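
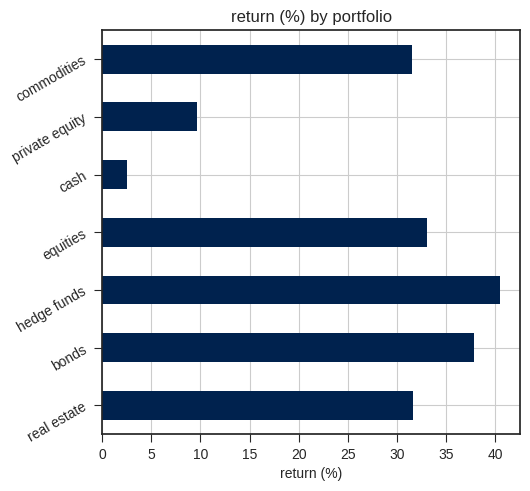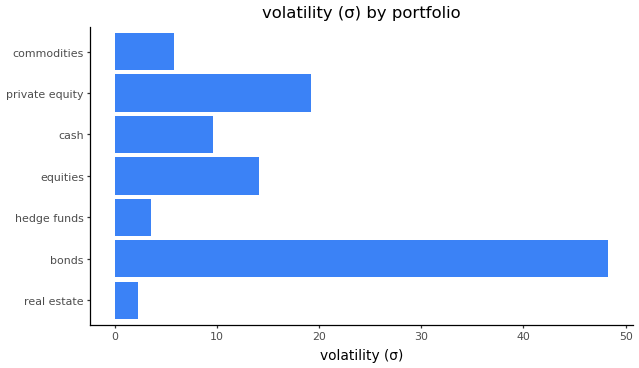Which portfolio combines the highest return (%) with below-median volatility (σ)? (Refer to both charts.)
Chart 2 median volatility (σ) ≈ 10; below-median portfolios: real estate, hedge funds, commodities. Among those, hedge funds has the highest return (%) (≈ 40).

hedge funds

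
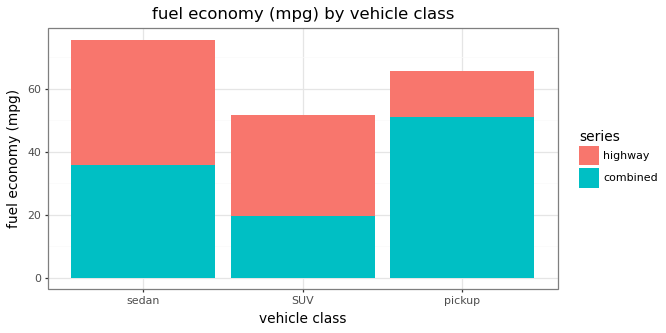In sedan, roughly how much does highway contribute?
highway top ≈ 80, bottom ≈ 40; segment ≈ 40.

≈ 40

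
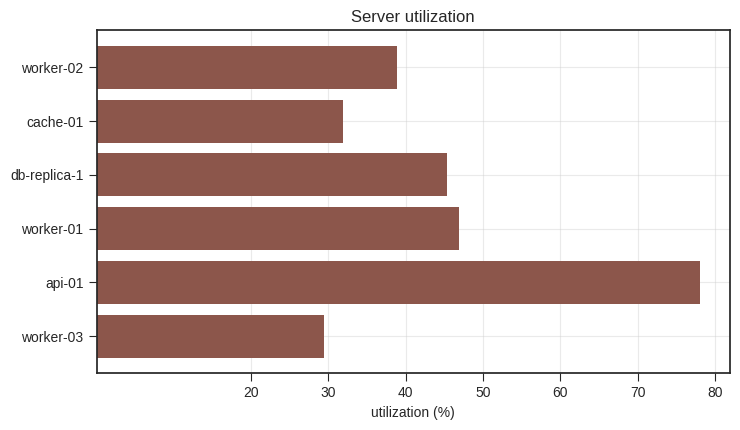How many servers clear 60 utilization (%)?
1

Above 60: api-01.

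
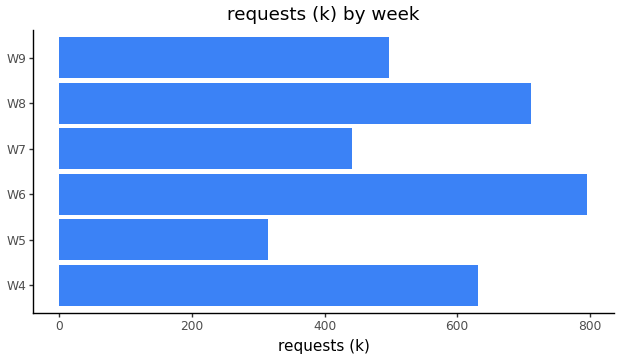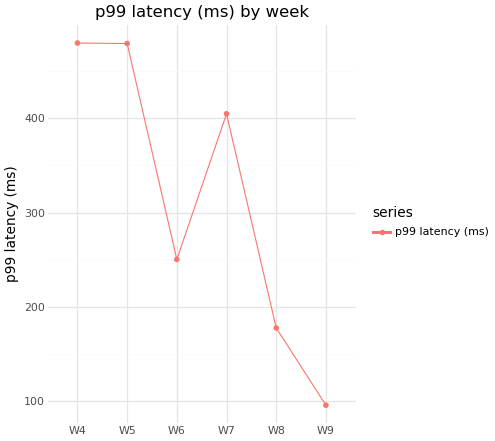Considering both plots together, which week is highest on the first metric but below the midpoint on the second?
Chart 2 median p99 latency (ms) ≈ 350; below-median weeks: W6, W8, W9. Among those, W6 has the highest requests (k) (≈ 800).

W6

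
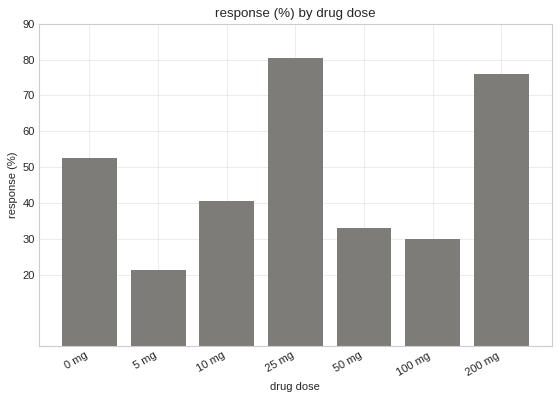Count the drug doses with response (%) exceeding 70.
Above 70: 25 mg, 200 mg.

2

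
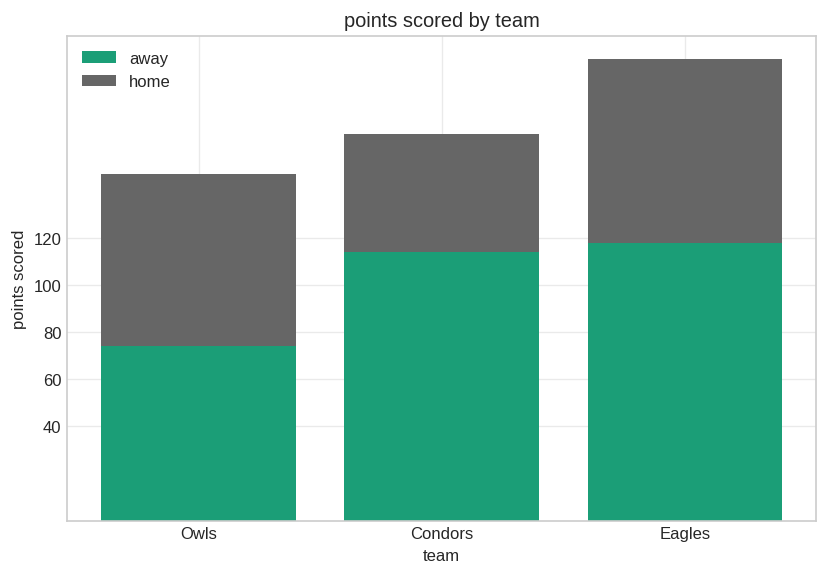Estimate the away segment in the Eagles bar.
away top ≈ 120, bottom ≈ 0; segment ≈ 120.

≈ 120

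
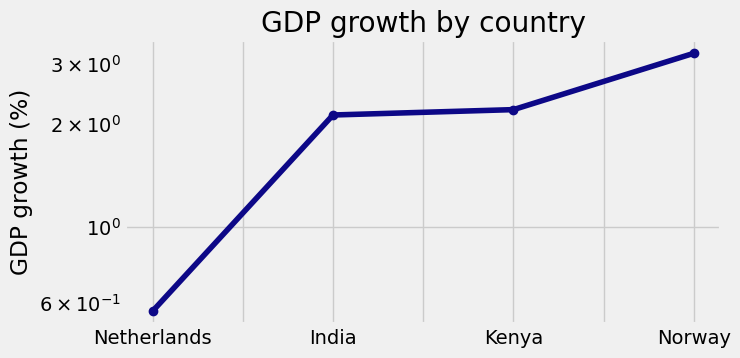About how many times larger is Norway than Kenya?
≈ 1.5×

Norway ≈ 3.0, Kenya ≈ 2.0; 3.0/2.0 ≈ 1.5.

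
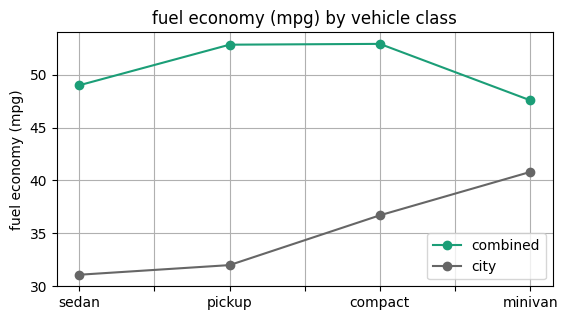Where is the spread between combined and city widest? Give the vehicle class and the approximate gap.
pickup: combined ≈ 52, city ≈ 32 → gap ≈ 20. Next-largest (sedan) is only ≈ 18.

pickup, ≈ 20 mpg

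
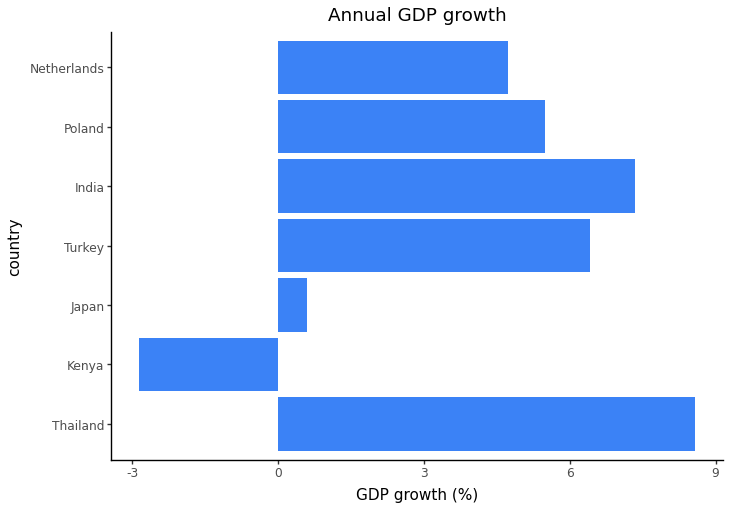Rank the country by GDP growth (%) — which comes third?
Turkey

Top 4: Thailand ≈ 9, India ≈ 7, Turkey ≈ 6, Poland ≈ 5.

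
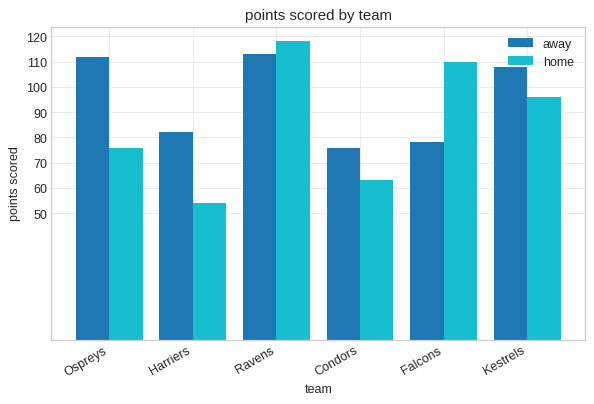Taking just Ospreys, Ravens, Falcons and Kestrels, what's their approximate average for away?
≈ 102

(110 + 110 + 80 + 110) / 4 ≈ 102.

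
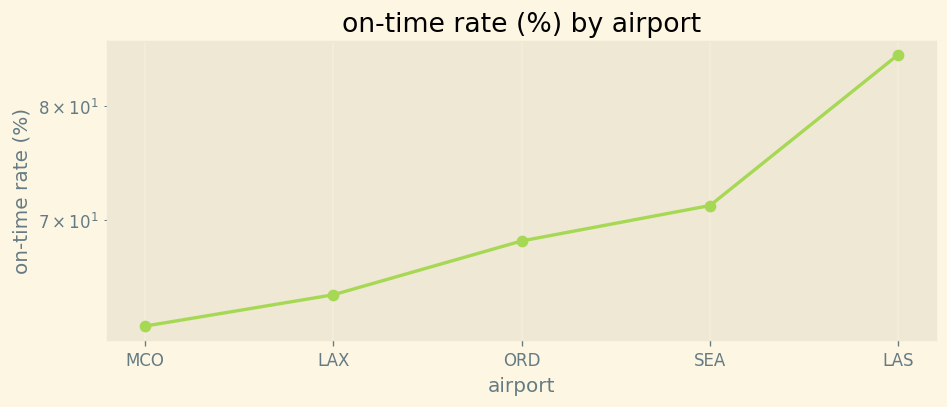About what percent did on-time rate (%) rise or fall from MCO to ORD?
≈ +9.7%

MCO ≈ 62, ORD ≈ 68; (68 − 62) / 62 ≈ +9.7%.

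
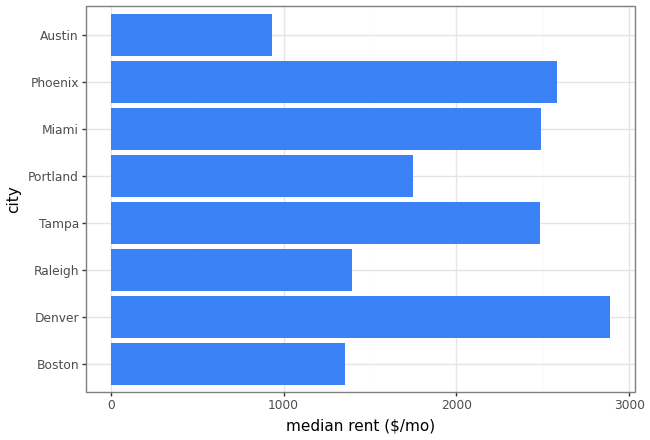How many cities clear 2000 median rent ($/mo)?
4

Above 2000: Denver, Tampa, Miami, Phoenix.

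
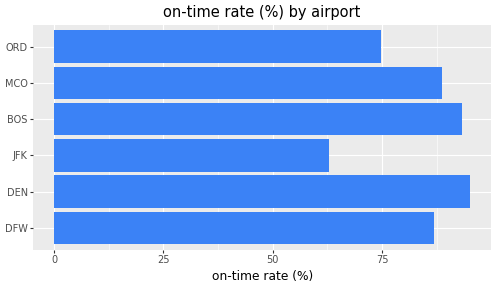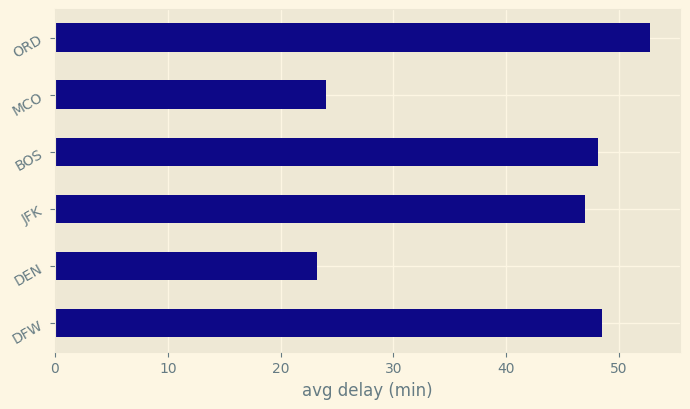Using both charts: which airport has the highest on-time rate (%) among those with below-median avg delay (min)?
DEN

Chart 2 median avg delay (min) ≈ 50; below-median airports: DEN, JFK, MCO. Among those, DEN has the highest on-time rate (%) (≈ 100).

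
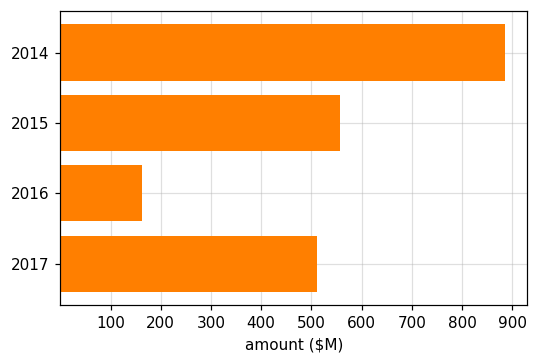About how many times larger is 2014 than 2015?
≈ 1.5×

2014 ≈ 900, 2015 ≈ 600; 900/600 ≈ 1.5.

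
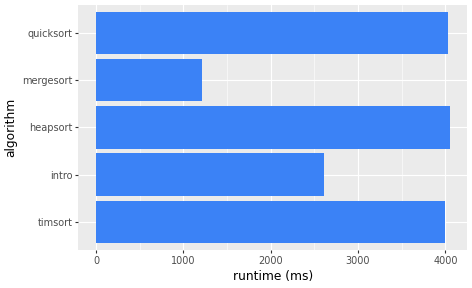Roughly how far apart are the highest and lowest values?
≈ 3000

Max heapsort ≈ 4000, min mergesort ≈ 1000; range ≈ 3000.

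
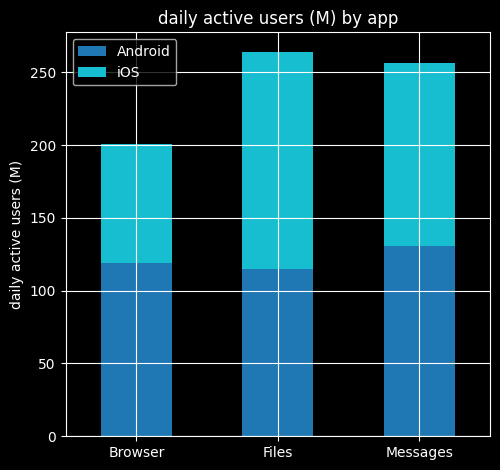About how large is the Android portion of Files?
≈ 125

Android top ≈ 125, bottom ≈ 0; segment ≈ 125.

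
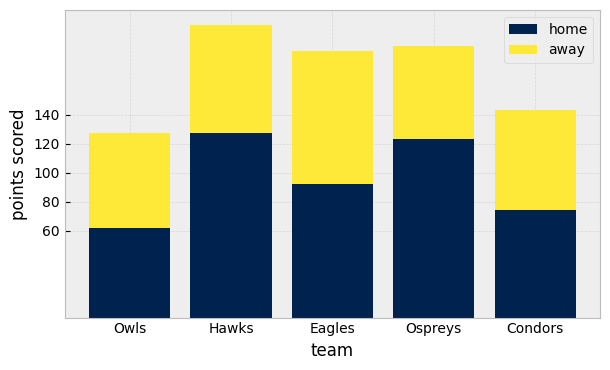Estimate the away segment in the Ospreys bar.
≈ 60

away top ≈ 180, bottom ≈ 120; segment ≈ 60.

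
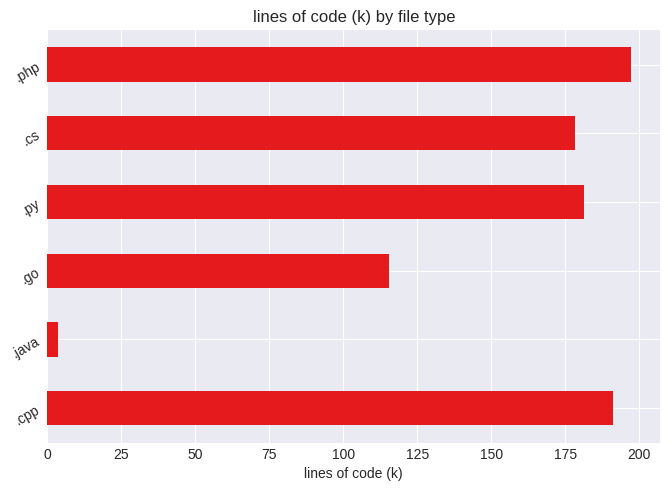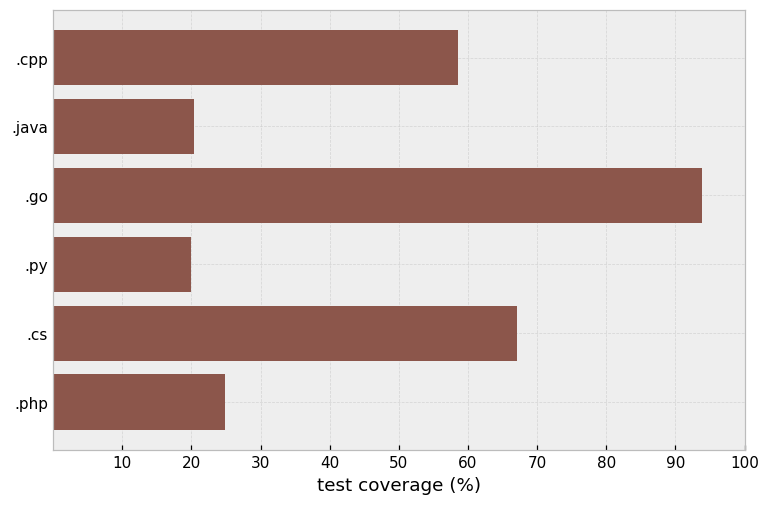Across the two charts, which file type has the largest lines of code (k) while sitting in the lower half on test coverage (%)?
.php

Chart 2 median test coverage (%) ≈ 40; below-median file types: .java, .py, .php. Among those, .php has the highest lines of code (k) (≈ 200).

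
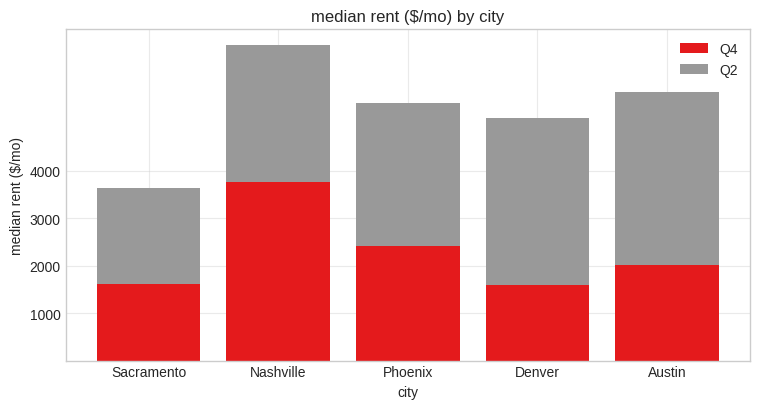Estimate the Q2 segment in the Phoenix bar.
Q2 top ≈ 5000, bottom ≈ 2000; segment ≈ 3000.

≈ 3000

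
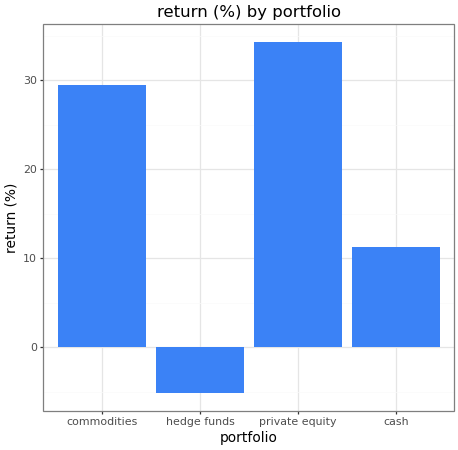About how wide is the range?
Max private equity ≈ 35, min hedge funds ≈ -5; range ≈ 40.

≈ 40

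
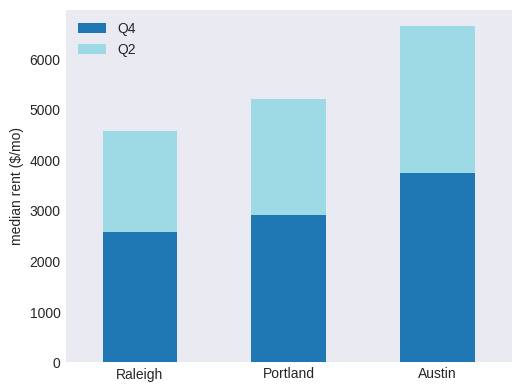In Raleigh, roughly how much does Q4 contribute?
≈ 3000

Q4 top ≈ 3000, bottom ≈ 0; segment ≈ 3000.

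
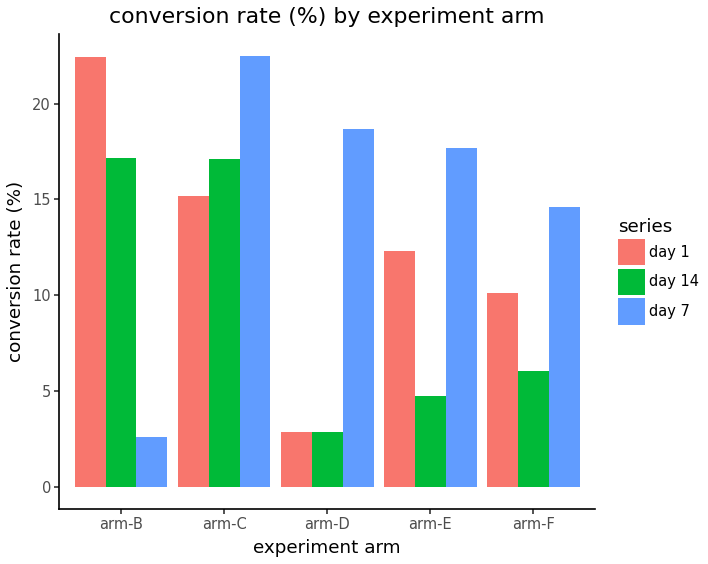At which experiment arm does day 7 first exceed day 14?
arm-B: day 7 ≈ 2 vs day 14 ≈ 18 (not yet); arm-C: day 7 ≈ 22 vs day 14 ≈ 18 (first crossover).

arm-C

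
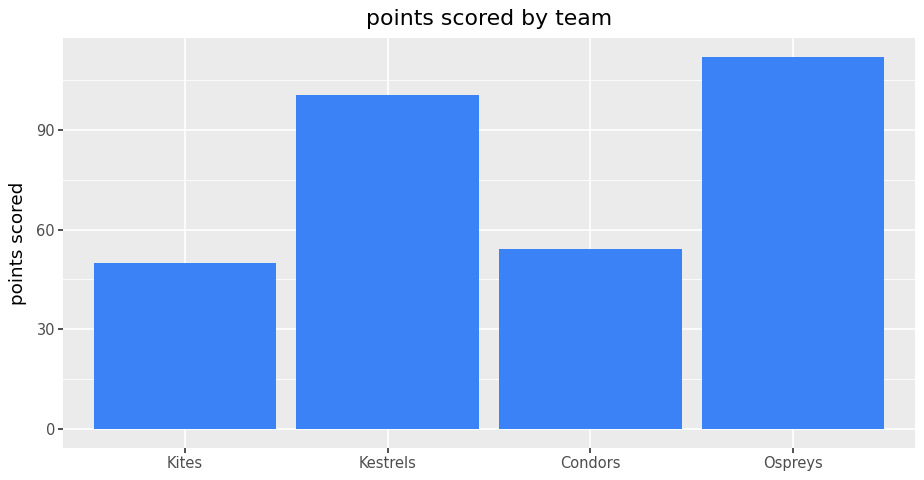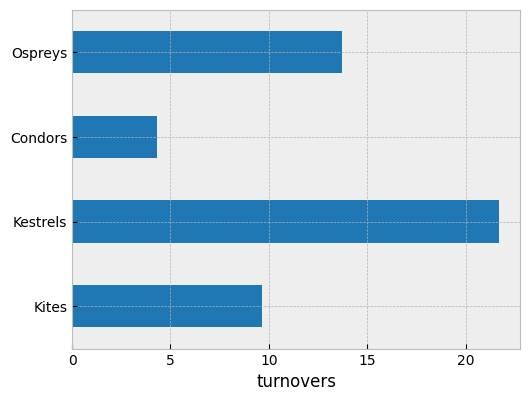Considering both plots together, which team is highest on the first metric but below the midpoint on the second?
Condors

Chart 2 median turnovers ≈ 12; below-median teams: Kites, Condors. Among those, Condors has the highest points scored (≈ 60).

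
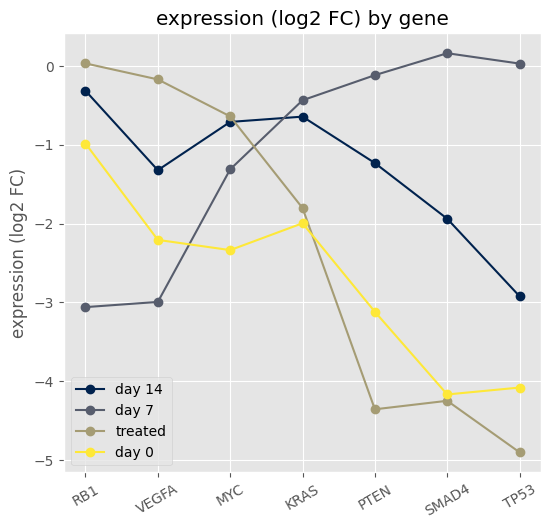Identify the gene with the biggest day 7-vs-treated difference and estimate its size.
TP53: day 7 ≈ 0.0, treated ≈ -5.0 → gap ≈ 5.0. Next-largest (SMAD4) is only ≈ 4.0.

TP53, ≈ 5.0 log2 FC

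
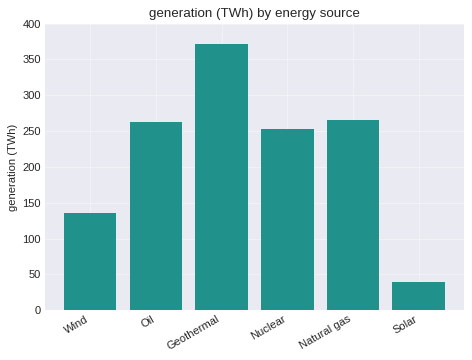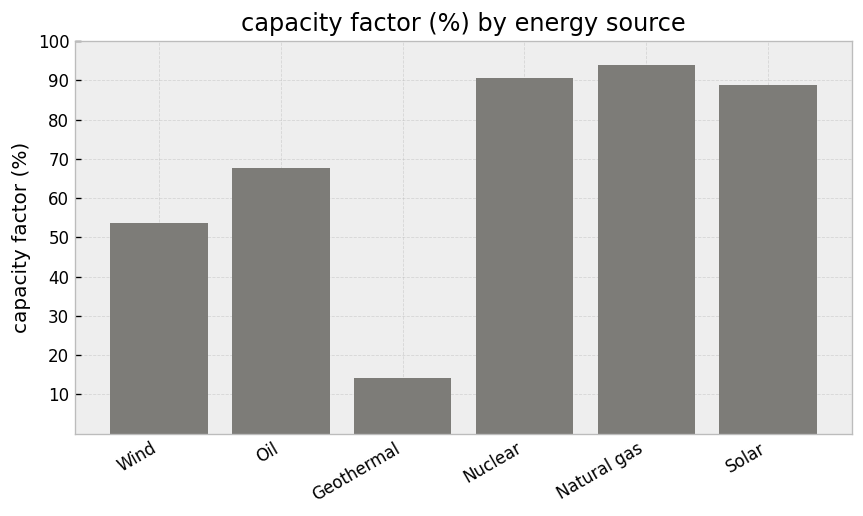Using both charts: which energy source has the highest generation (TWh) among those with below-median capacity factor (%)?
Chart 2 median capacity factor (%) ≈ 80; below-median energy sources: Wind, Oil, Geothermal. Among those, Geothermal has the highest generation (TWh) (≈ 350).

Geothermal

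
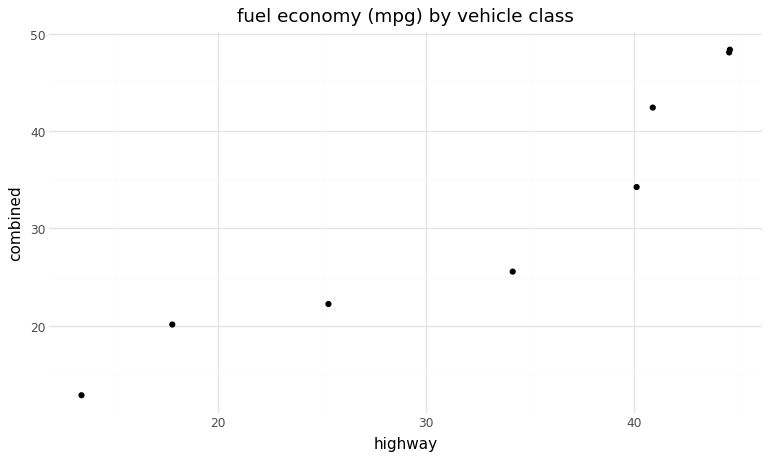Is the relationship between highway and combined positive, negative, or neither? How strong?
positive, strong

Points are positively correlated; strong (|r| ≈ 0.9).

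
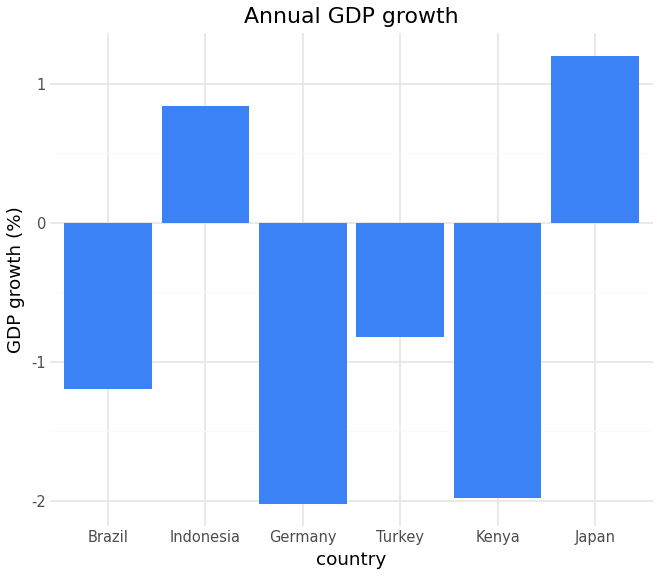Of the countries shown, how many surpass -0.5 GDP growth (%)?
2

Above -0.5: Indonesia, Japan.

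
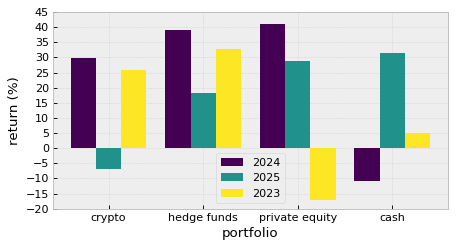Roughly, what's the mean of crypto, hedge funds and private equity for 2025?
≈ 15

(-5 + 20 + 30) / 3 ≈ 15.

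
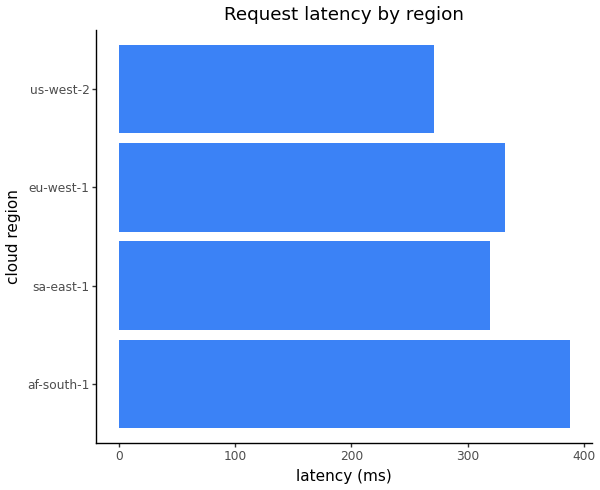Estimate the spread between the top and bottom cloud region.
Max af-south-1 ≈ 400, min us-west-2 ≈ 250; range ≈ 150.

≈ 150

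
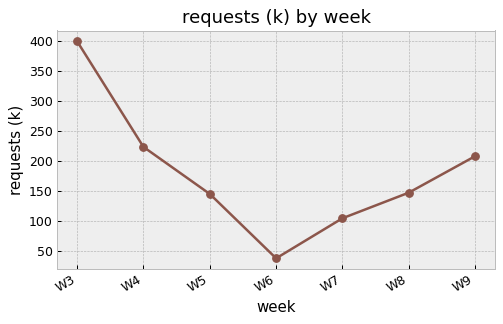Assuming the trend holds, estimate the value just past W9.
Last three: 100, 150, 200 → slope ≈ 50/step → next ≈ 250.

≈ 250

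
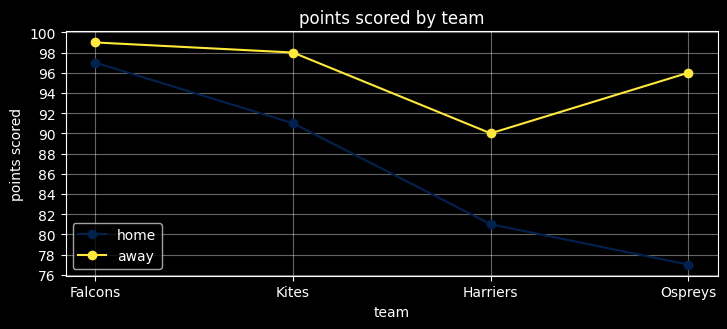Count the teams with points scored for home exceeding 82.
2

Above 82: Falcons, Kites.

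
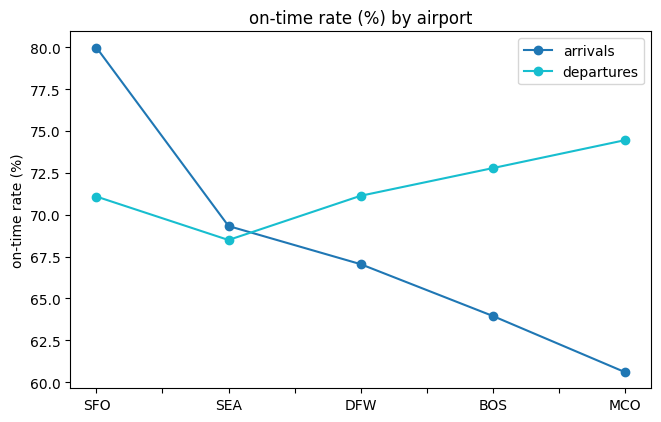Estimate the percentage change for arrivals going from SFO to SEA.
SFO ≈ 80, SEA ≈ 70; (70 − 80) / 80 ≈ -12.5%.

≈ -12.5%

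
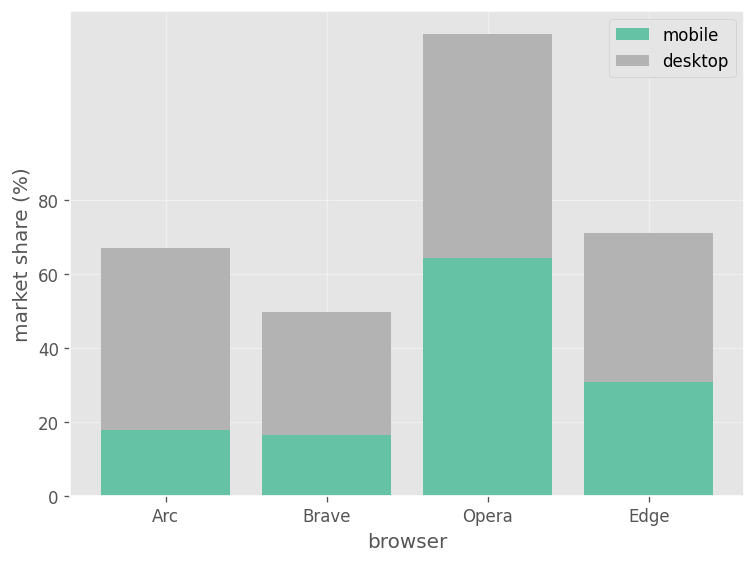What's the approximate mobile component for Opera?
≈ 60

mobile top ≈ 60, bottom ≈ 0; segment ≈ 60.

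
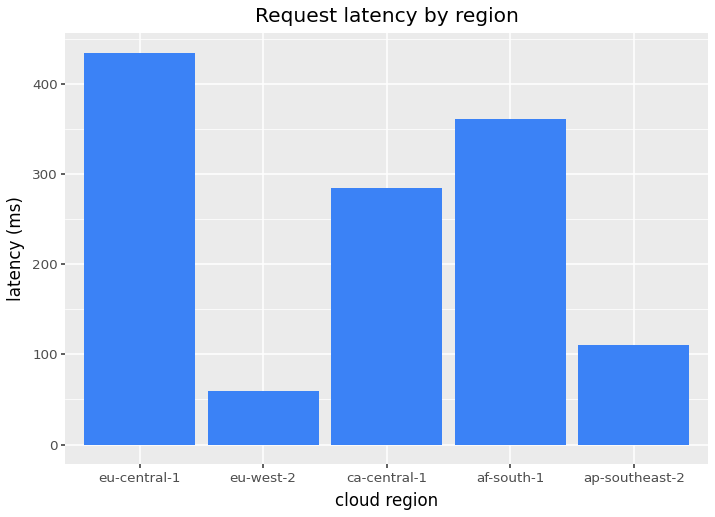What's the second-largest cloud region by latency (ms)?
Top 3: eu-central-1 ≈ 450, af-south-1 ≈ 350, ca-central-1 ≈ 300.

af-south-1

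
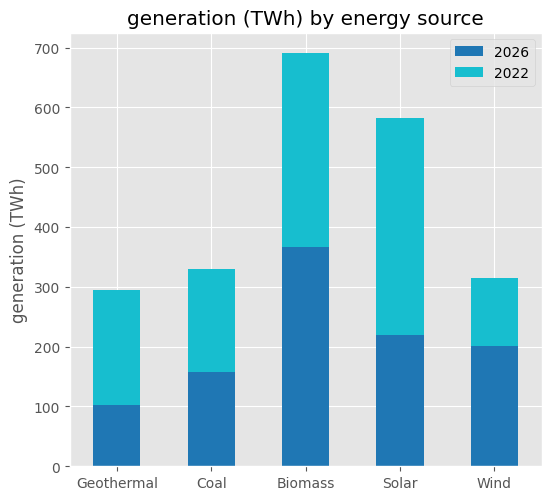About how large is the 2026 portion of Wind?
≈ 200

2026 top ≈ 200, bottom ≈ 0; segment ≈ 200.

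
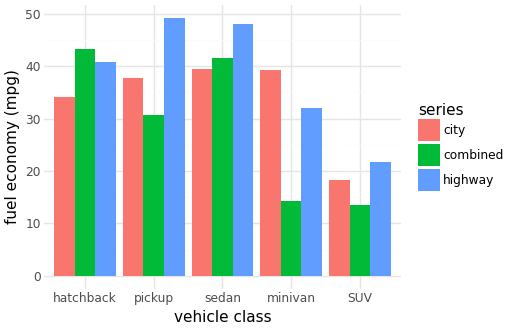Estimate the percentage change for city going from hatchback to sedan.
hatchback ≈ 35, sedan ≈ 40; (40 − 35) / 35 ≈ +14.3%.

≈ +14.3%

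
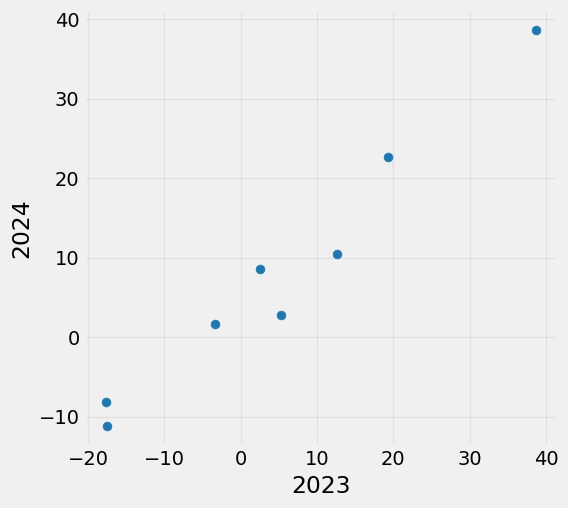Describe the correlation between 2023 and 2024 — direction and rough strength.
positive, strong

Points are positively correlated; strong (|r| ≈ 1.0).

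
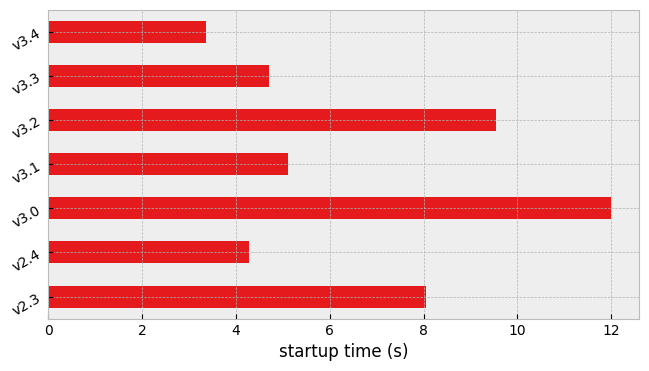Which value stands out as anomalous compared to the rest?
v3.0

v3.0 ≈ 12; the rest sit between ≈ 3 and ≈ 10.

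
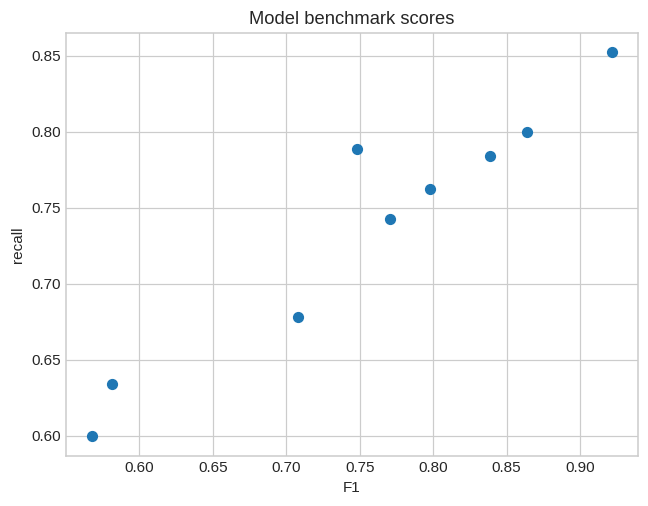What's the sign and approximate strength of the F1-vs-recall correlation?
positive, strong

Points are positively correlated; strong (|r| ≈ 1.0).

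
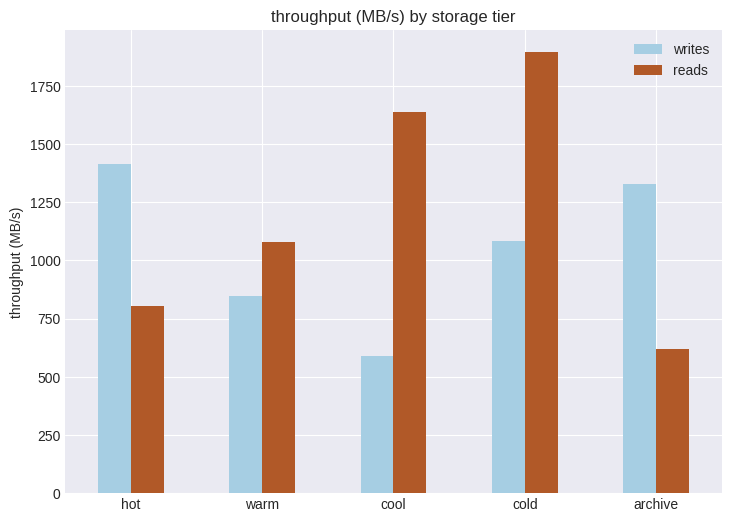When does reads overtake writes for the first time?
hot: reads ≈ 800 vs writes ≈ 1400 (not yet); warm: reads ≈ 1000 vs writes ≈ 800 (first crossover).

warm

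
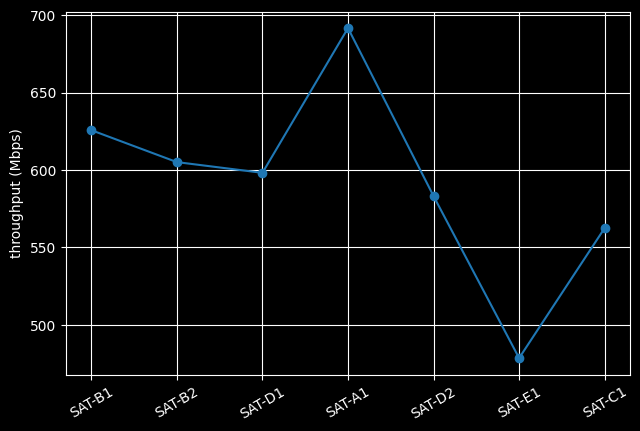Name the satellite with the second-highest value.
Top 3: SAT-A1 ≈ 700, SAT-B1 ≈ 620, SAT-B2 ≈ 600.

SAT-B1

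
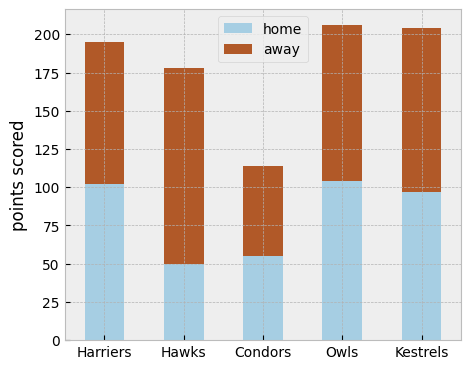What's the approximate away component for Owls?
≈ 100

away top ≈ 200, bottom ≈ 100; segment ≈ 100.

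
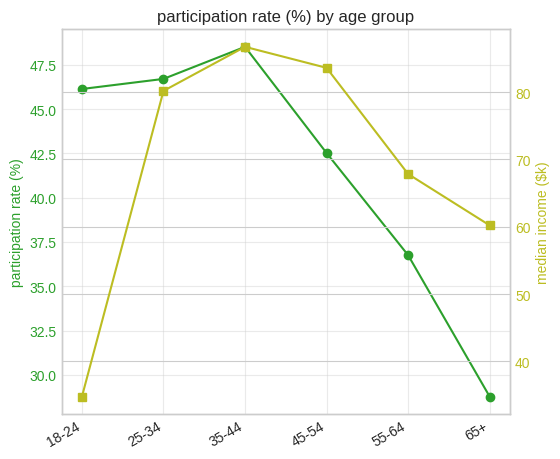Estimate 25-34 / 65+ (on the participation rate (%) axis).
≈ 1.64×

25-34 ≈ 46, 65+ ≈ 28; 46/28 ≈ 1.64.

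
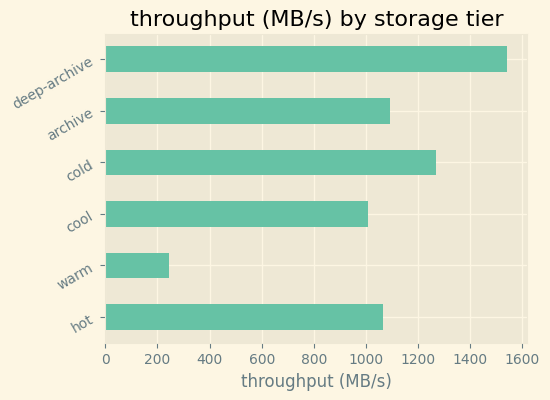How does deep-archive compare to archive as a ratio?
deep-archive ≈ 1600, archive ≈ 1000; 1600/1000 ≈ 1.6.

≈ 1.6×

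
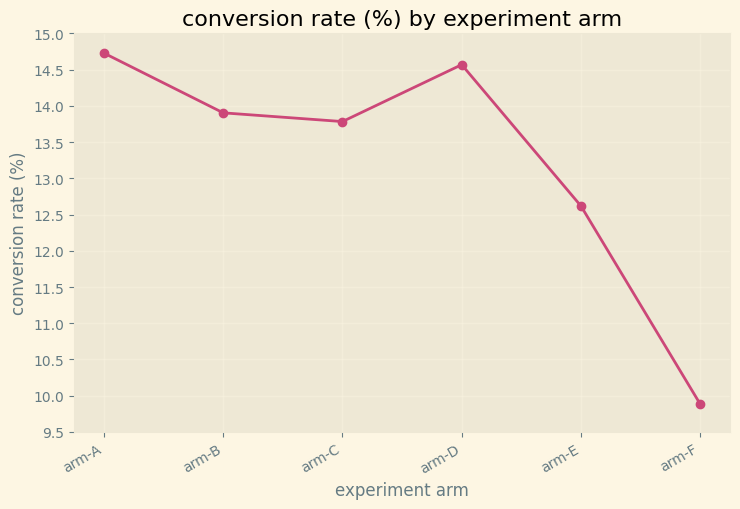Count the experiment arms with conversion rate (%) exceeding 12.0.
Above 12.0: arm-A, arm-B, arm-C, arm-D, arm-E.

5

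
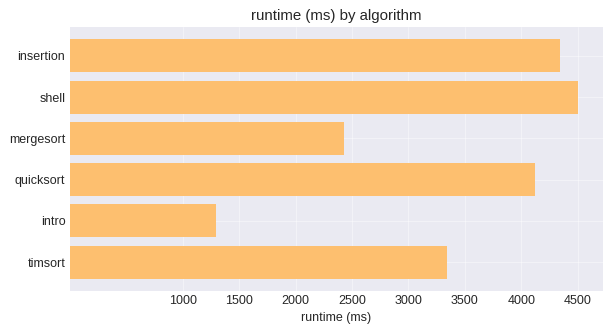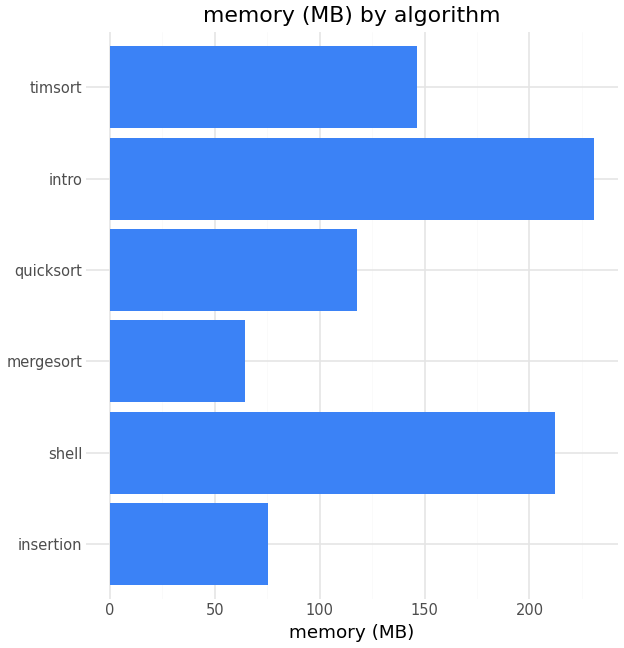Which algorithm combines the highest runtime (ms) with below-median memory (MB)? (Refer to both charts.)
Chart 2 median memory (MB) ≈ 125; below-median algorithms: insertion, mergesort, quicksort. Among those, insertion has the highest runtime (ms) (≈ 4500).

insertion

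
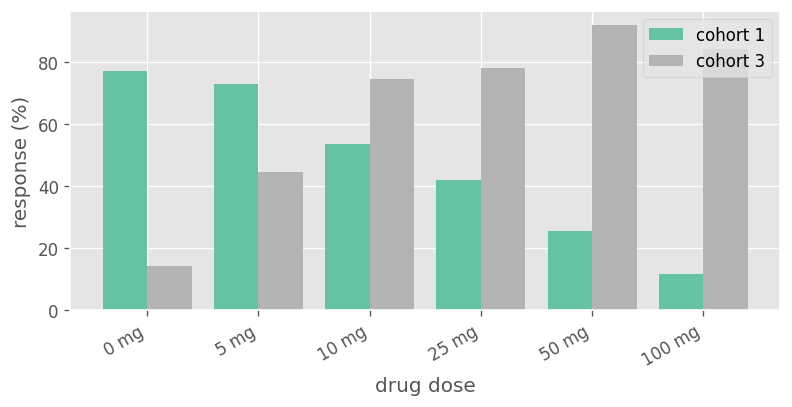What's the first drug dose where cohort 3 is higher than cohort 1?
10 mg

5 mg: cohort 3 ≈ 40 vs cohort 1 ≈ 70 (not yet); 10 mg: cohort 3 ≈ 70 vs cohort 1 ≈ 50 (first crossover).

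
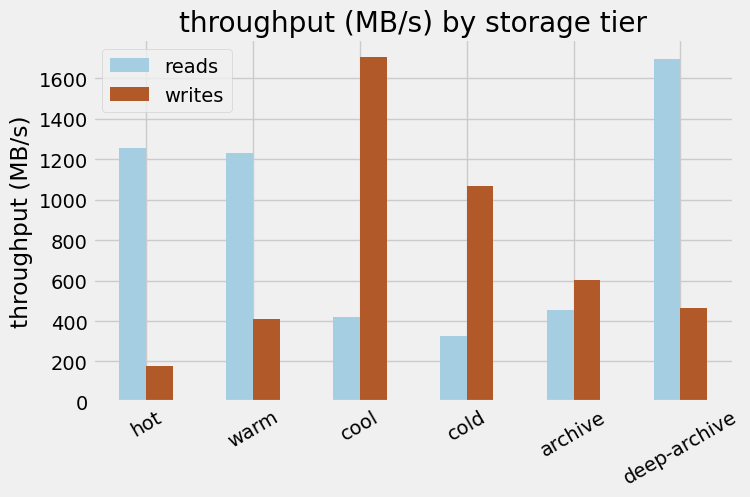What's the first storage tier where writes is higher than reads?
cool

warm: writes ≈ 400 vs reads ≈ 1200 (not yet); cool: writes ≈ 1800 vs reads ≈ 400 (first crossover).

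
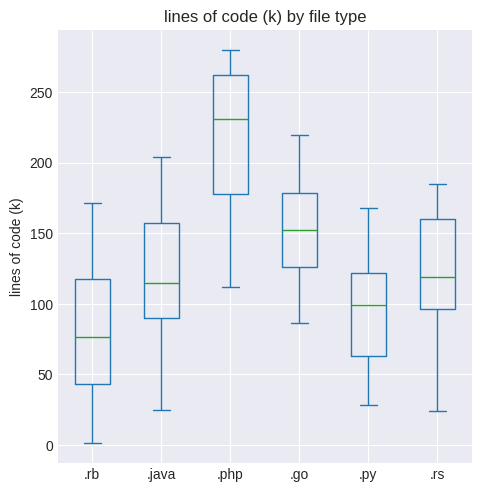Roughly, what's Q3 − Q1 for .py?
≈ 60

Q3 ≈ 120, Q1 ≈ 60; IQR ≈ 60.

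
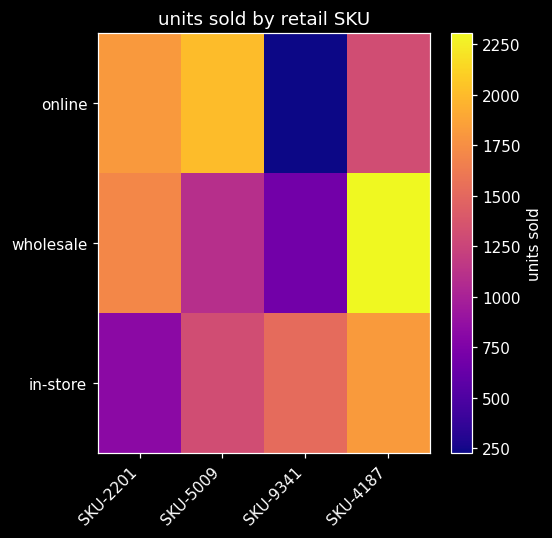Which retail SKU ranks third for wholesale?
Top 4 for wholesale: SKU-4187 ≈ 2400, SKU-2201 ≈ 1800, SKU-5009 ≈ 1200, SKU-9341 ≈ 600.

SKU-5009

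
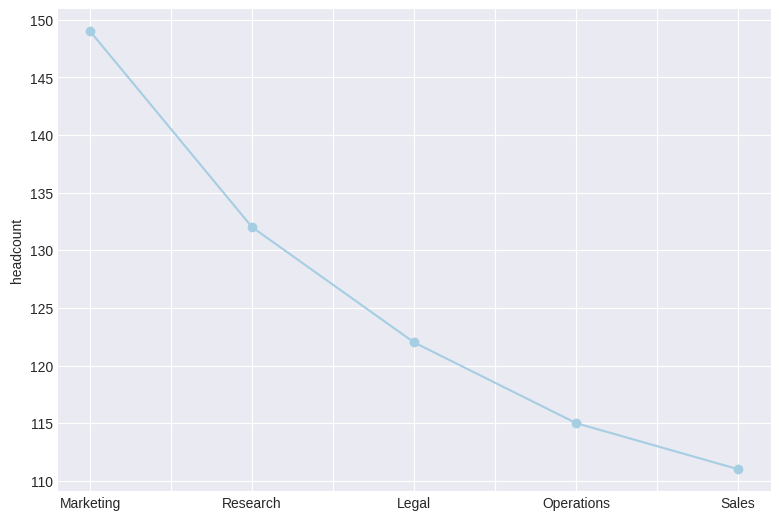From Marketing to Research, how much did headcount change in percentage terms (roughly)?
≈ -13.3%

Marketing ≈ 150, Research ≈ 130; (130 − 150) / 150 ≈ -13.3%.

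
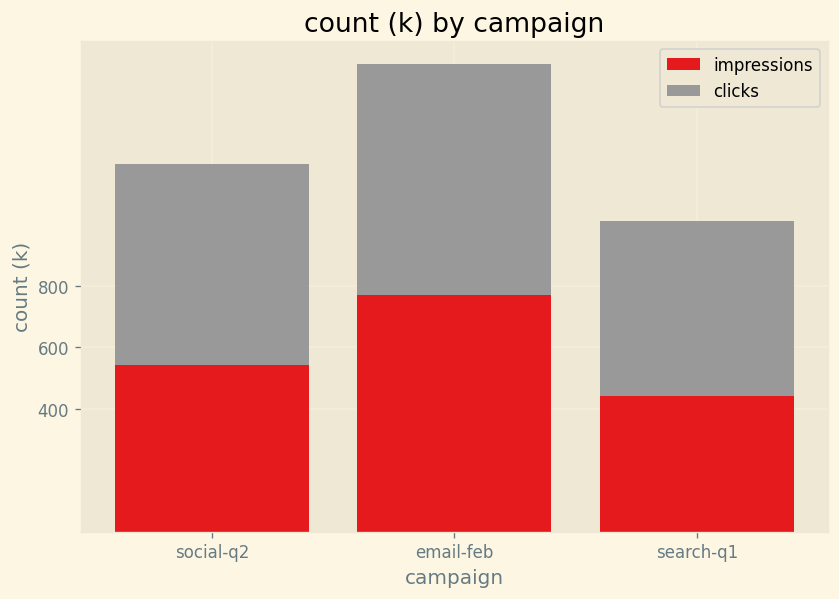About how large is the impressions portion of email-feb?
impressions top ≈ 800, bottom ≈ 0; segment ≈ 800.

≈ 800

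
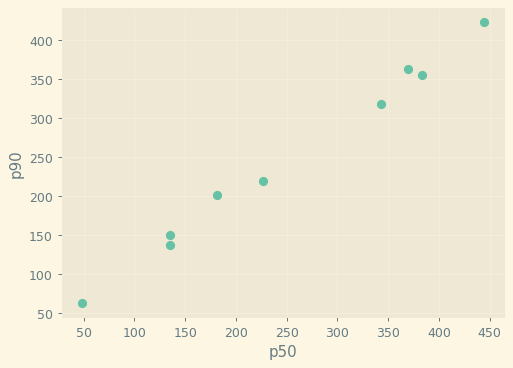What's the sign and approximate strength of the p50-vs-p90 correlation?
positive, strong

Points are positively correlated; strong (|r| ≈ 1.0).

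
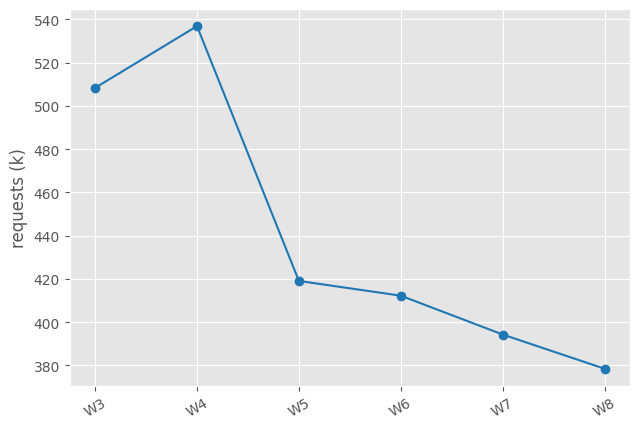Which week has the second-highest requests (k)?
W3

Top 3: W4 ≈ 540, W3 ≈ 500, W5 ≈ 420.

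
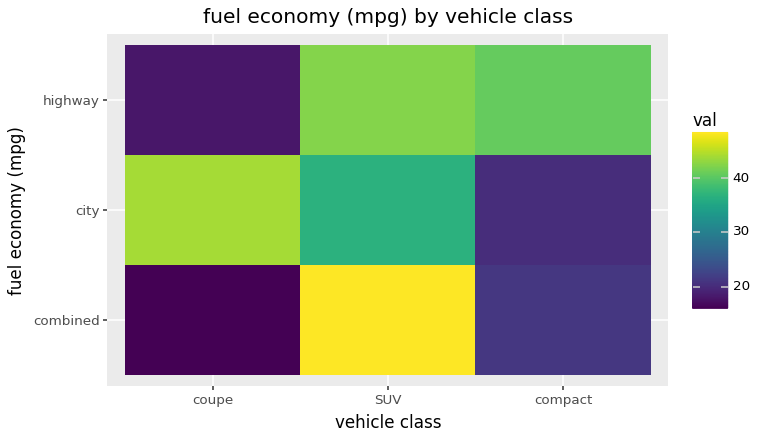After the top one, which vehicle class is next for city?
Top 3 for city: coupe ≈ 45, SUV ≈ 35, compact ≈ 20.

SUV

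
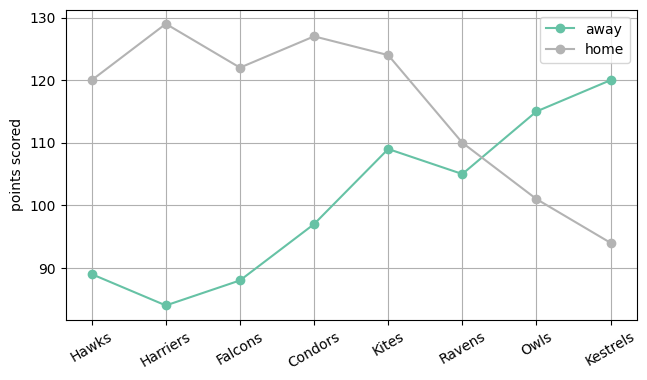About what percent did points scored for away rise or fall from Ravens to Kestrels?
Ravens ≈ 105, Kestrels ≈ 120; (120 − 105) / 105 ≈ +14.3%.

≈ +14.3%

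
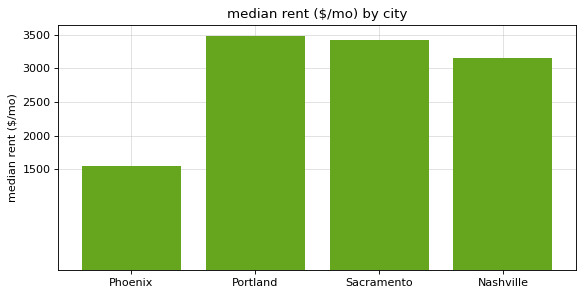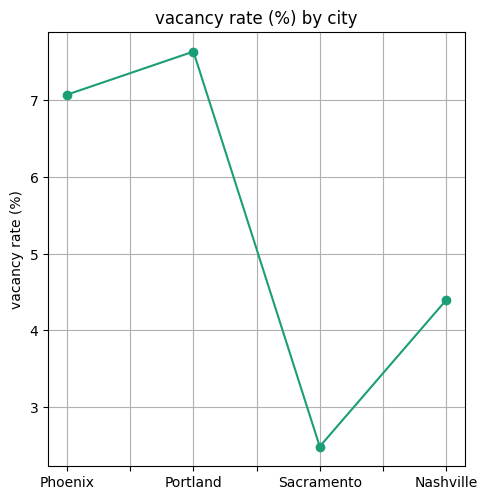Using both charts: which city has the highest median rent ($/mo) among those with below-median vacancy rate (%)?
Chart 2 median vacancy rate (%) ≈ 6; below-median cities: Sacramento, Nashville. Among those, Sacramento has the highest median rent ($/mo) (≈ 3500).

Sacramento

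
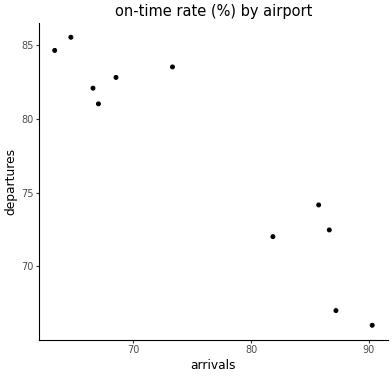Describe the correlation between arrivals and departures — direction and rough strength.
negative, strong

Points are negatively correlated; strong (|r| ≈ 0.9).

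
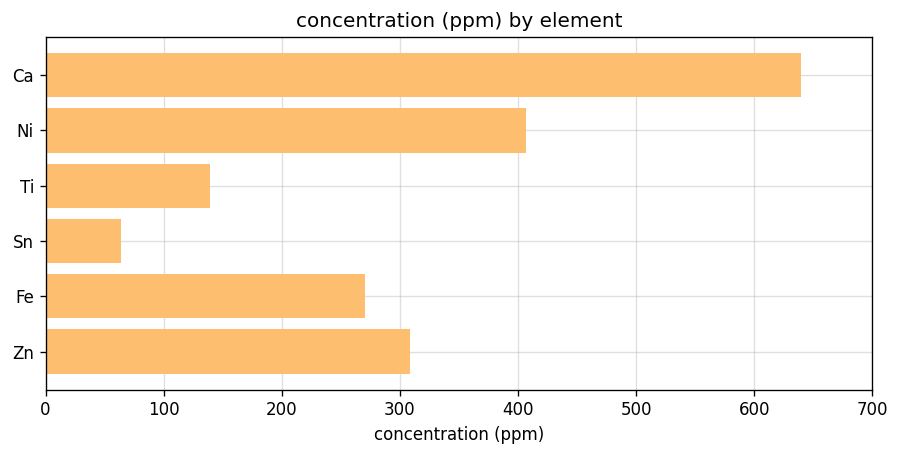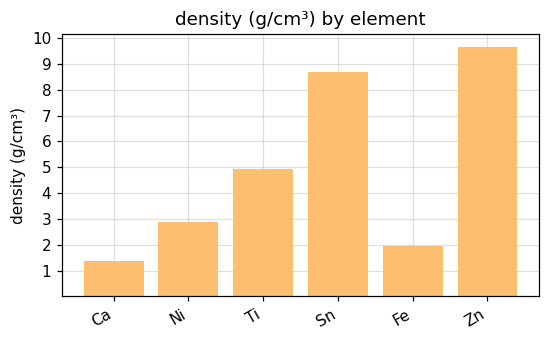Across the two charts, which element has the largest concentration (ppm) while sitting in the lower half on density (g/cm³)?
Ca

Chart 2 median density (g/cm³) ≈ 4; below-median elements: Ca, Ni, Fe. Among those, Ca has the highest concentration (ppm) (≈ 600).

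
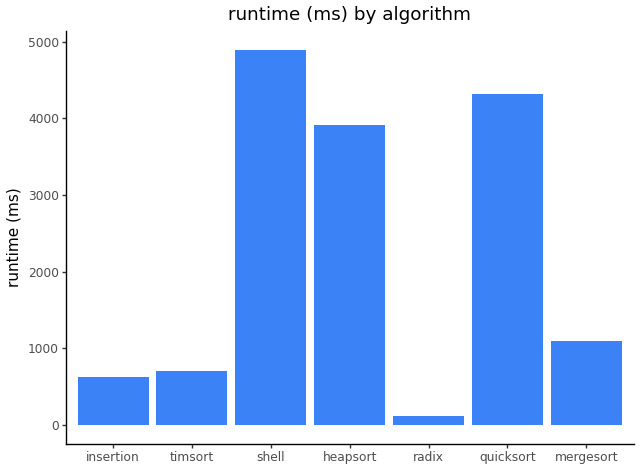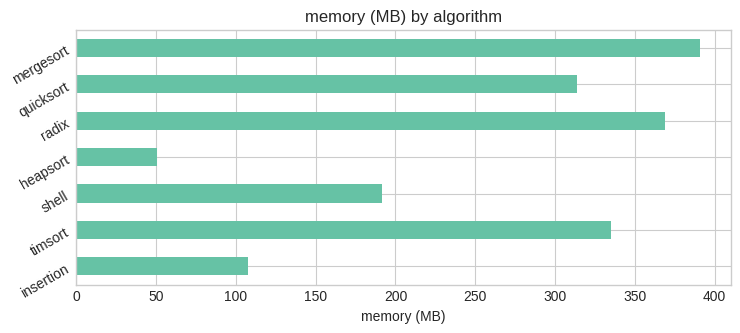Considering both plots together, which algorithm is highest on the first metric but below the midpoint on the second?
Chart 2 median memory (MB) ≈ 300; below-median algorithms: insertion, shell, heapsort. Among those, shell has the highest runtime (ms) (≈ 5000).

shell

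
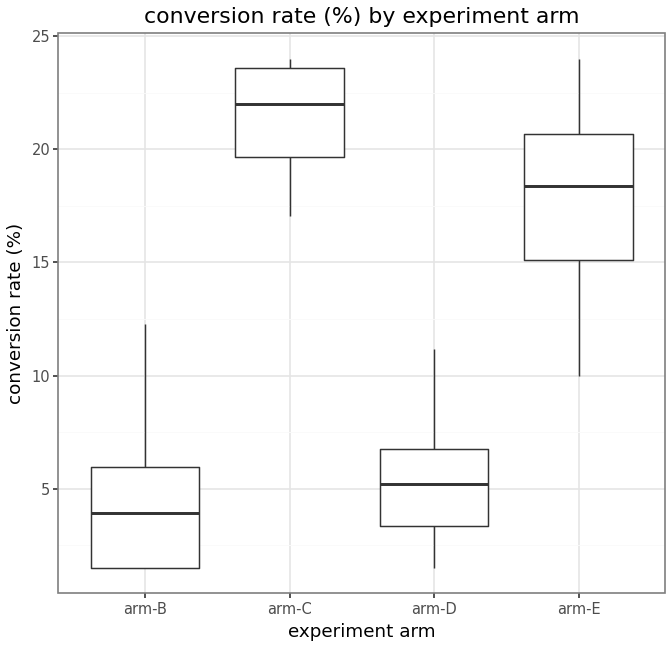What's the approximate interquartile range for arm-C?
≈ 4

Q3 ≈ 24, Q1 ≈ 20; IQR ≈ 4.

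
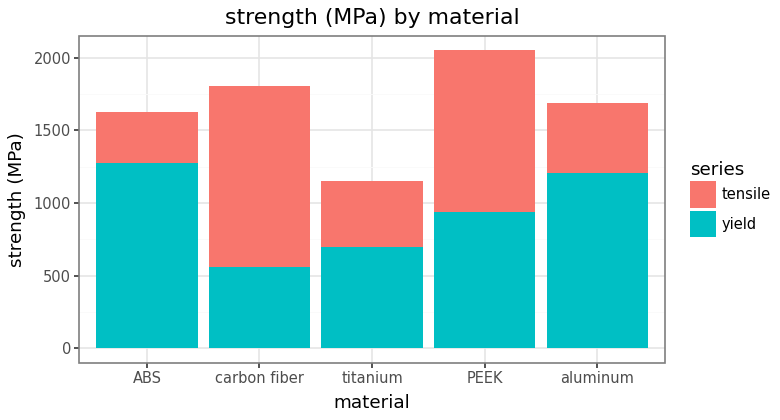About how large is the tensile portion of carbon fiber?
≈ 1200

tensile top ≈ 1800, bottom ≈ 600; segment ≈ 1200.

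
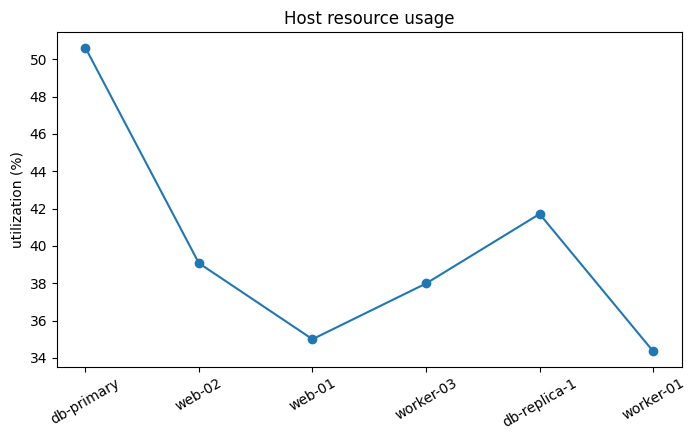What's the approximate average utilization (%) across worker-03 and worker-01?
≈ 36

(38 + 34) / 2 ≈ 36.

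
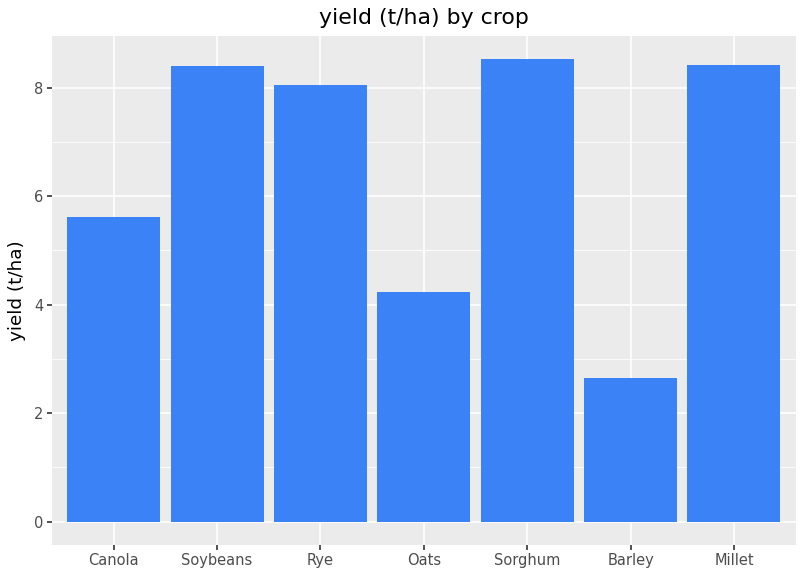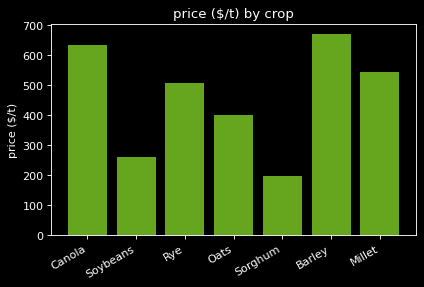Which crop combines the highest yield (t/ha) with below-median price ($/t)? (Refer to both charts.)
Chart 2 median price ($/t) ≈ 500; below-median crops: Soybeans, Oats, Sorghum. Among those, Sorghum has the highest yield (t/ha) (≈ 9).

Sorghum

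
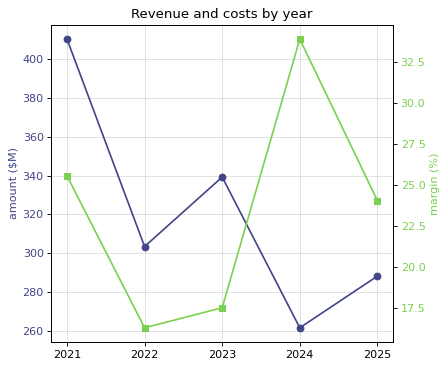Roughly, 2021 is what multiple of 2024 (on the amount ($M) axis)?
≈ 1.62×

2021 ≈ 420, 2024 ≈ 260; 420/260 ≈ 1.62.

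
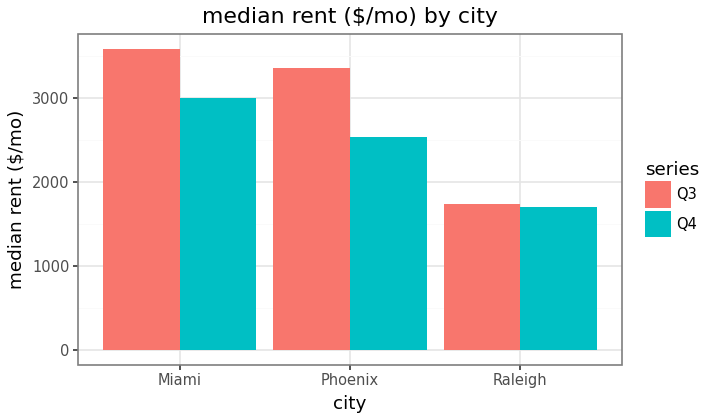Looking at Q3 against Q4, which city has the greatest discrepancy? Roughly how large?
Phoenix, ≈ 1000 $/mo

Phoenix: Q3 ≈ 3500, Q4 ≈ 2500 → gap ≈ 1000. Next-largest (Miami) is only ≈ 500.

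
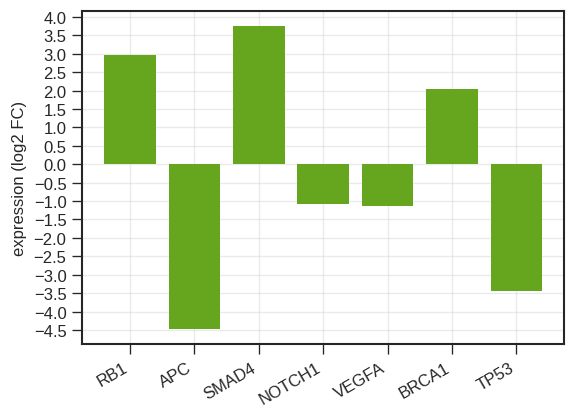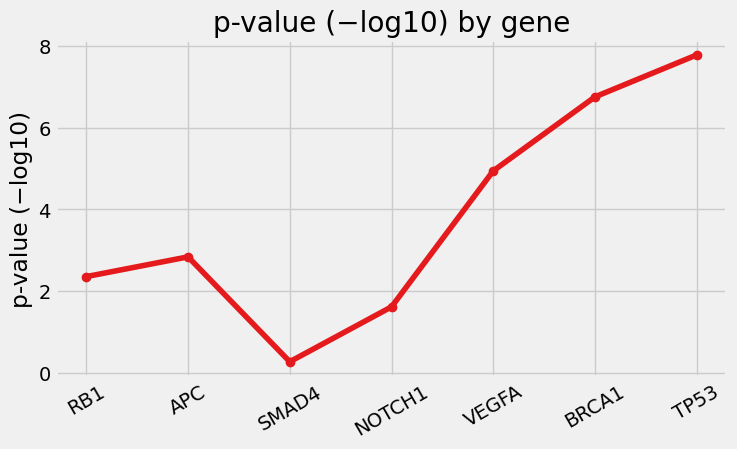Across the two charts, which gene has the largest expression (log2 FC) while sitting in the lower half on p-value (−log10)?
SMAD4

Chart 2 median p-value (−log10) ≈ 3; below-median genes: RB1, SMAD4, NOTCH1. Among those, SMAD4 has the highest expression (log2 FC) (≈ 3.5).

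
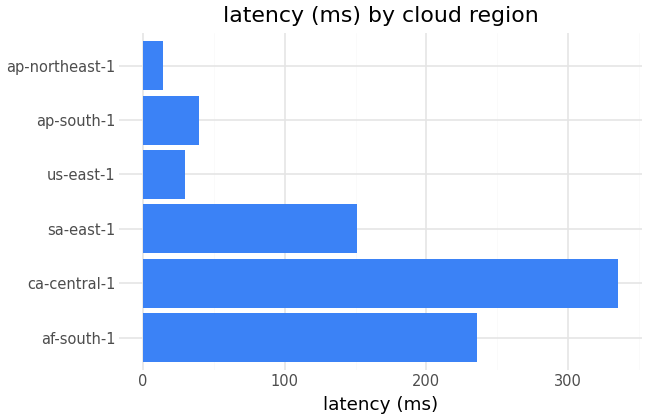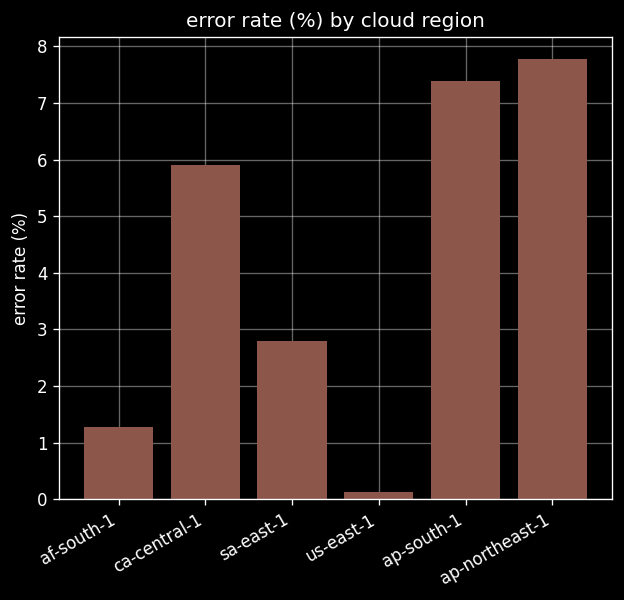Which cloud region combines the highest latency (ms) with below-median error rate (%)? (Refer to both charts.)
af-south-1

Chart 2 median error rate (%) ≈ 4; below-median cloud regions: af-south-1, sa-east-1, us-east-1. Among those, af-south-1 has the highest latency (ms) (≈ 250).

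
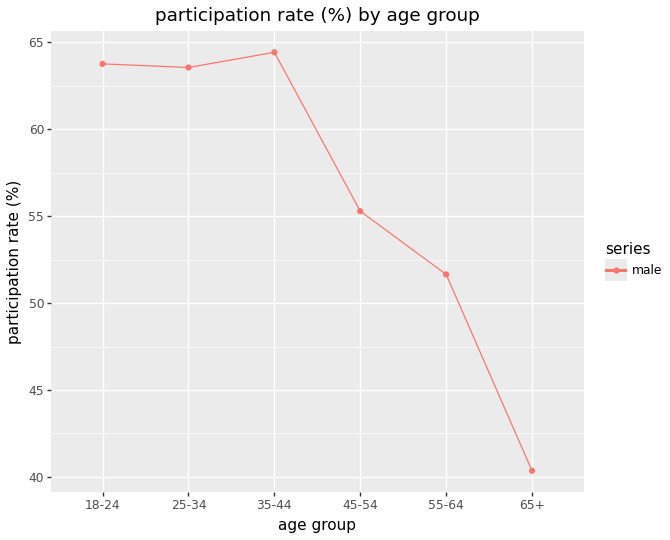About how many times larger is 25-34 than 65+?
25-34 ≈ 65, 65+ ≈ 40; 65/40 ≈ 1.62.

≈ 1.62×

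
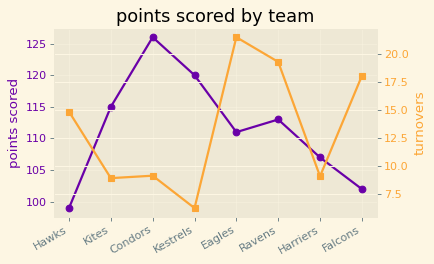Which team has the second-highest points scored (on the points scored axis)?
Top 3 (on the points scored axis): Condors ≈ 125, Kestrels ≈ 120, Kites ≈ 115.

Kestrels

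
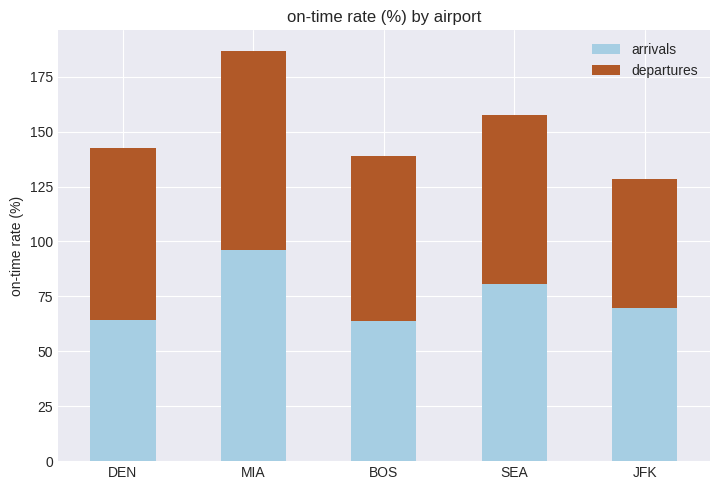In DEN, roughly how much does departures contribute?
≈ 80

departures top ≈ 140, bottom ≈ 60; segment ≈ 80.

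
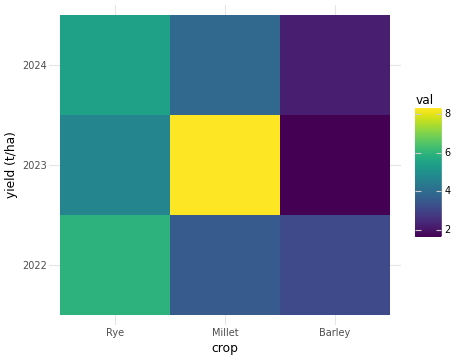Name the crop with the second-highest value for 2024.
Millet

Top 3 for 2024: Rye ≈ 5, Millet ≈ 4, Barley ≈ 2.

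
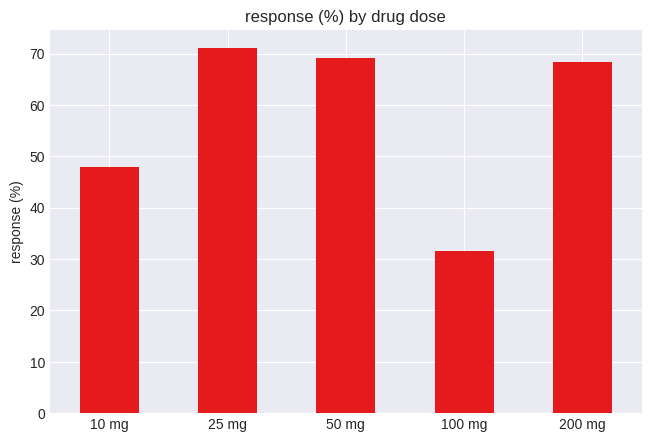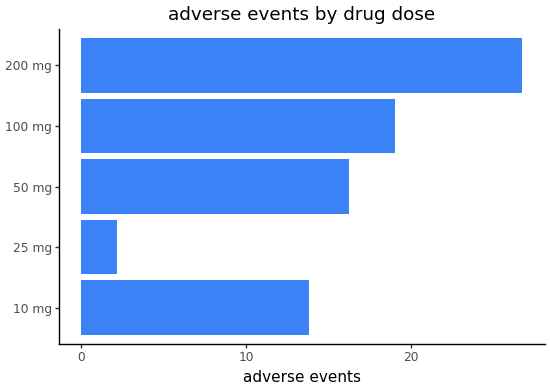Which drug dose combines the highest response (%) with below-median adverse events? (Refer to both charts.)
Chart 2 median adverse events ≈ 15; below-median drug doses: 10 mg, 25 mg. Among those, 25 mg has the highest response (%) (≈ 70).

25 mg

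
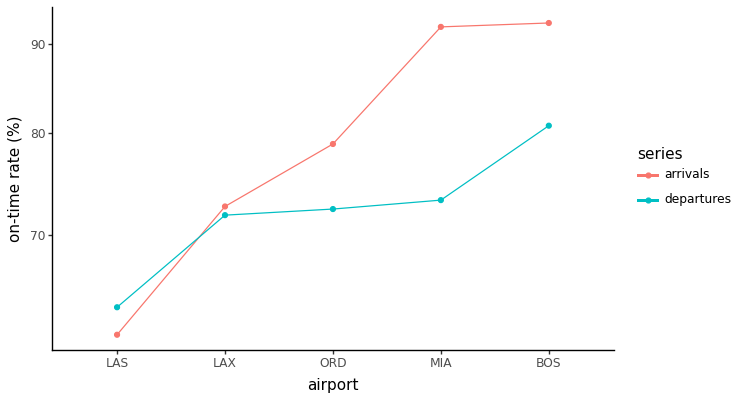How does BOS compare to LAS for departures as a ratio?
≈ 1.23×

BOS ≈ 80, LAS ≈ 65; 80/65 ≈ 1.23.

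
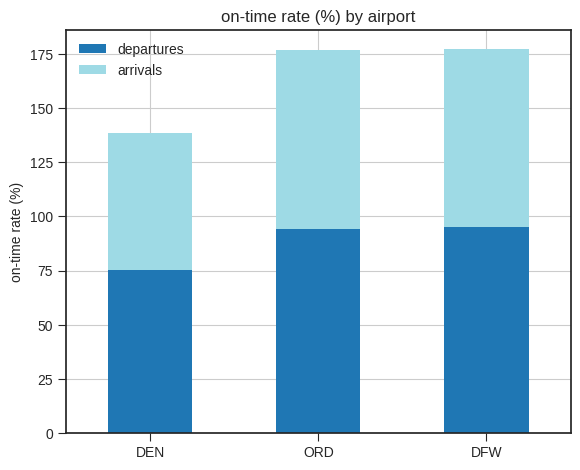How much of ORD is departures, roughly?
departures top ≈ 100, bottom ≈ 0; segment ≈ 100.

≈ 100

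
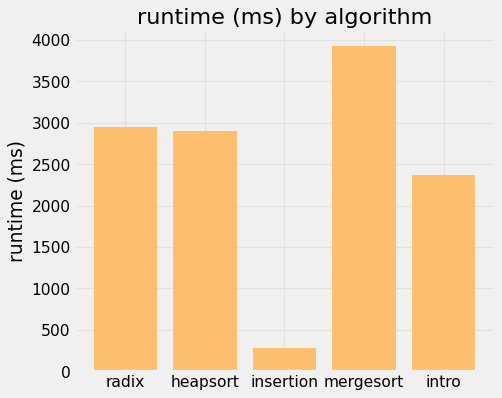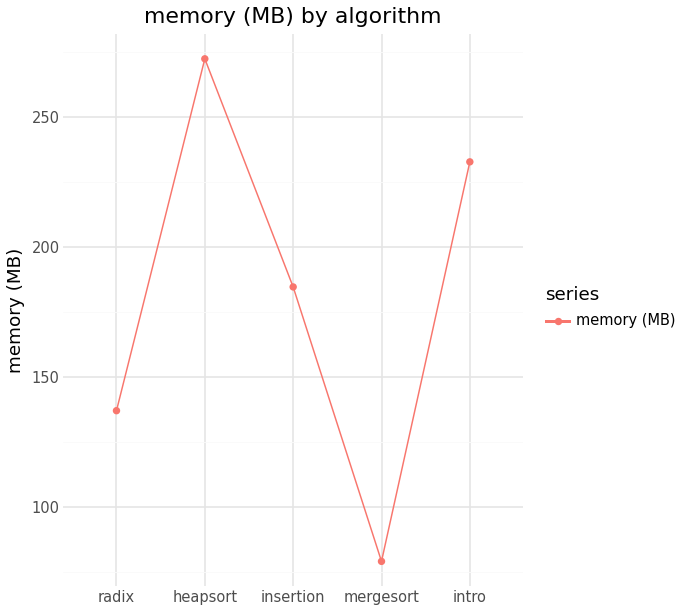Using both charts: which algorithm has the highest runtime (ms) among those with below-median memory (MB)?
Chart 2 median memory (MB) ≈ 175; below-median algorithms: radix, mergesort. Among those, mergesort has the highest runtime (ms) (≈ 4000).

mergesort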